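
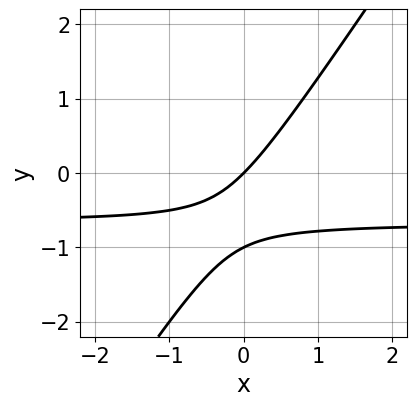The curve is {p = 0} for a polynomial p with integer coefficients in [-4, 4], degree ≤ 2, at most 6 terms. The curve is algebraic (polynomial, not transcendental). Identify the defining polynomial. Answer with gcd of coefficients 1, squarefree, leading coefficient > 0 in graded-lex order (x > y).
First, deg p = 2. A generic line meets the curve in up to 2 points.
Then, checking where it meets the axes: it meets the x-axis at x = 0 (among the integer gridlines); among the integer gridlines, it crosses the y-axis at y ∈ {-1, 0}.
Finally, fitting integer coefficients to these (and the overall shape) gives p.

3*x*y - 2*y^2 + 2*x - 2*y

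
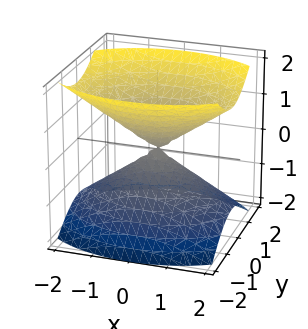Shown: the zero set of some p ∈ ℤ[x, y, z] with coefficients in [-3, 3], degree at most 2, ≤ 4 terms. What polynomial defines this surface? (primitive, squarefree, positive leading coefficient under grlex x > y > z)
First, the picture has 2 separate pieces. They look like related sheets of one shape, so recover p as a whole.
Then, the degree is 2 — two nappes meeting at a single point; a quadric.
Next, symmetries: the y ↦ −y reflection is a symmetry, so y appears only in even powers; mirror symmetry z ↦ −z ⇒ only even powers of z; it's symmetric under x → −x, forcing even powers of x.
Then, reading off the gridlines: it crosses the y-axis at the gridline y = 0; it crosses the x-axis at the gridline x = 0; it meets the z-axis at z = 0 (among the integer gridlines).
Finally, the integer polynomial consistent with all of this is the stated p.

x^2 + 2*y^2 - 2*z^2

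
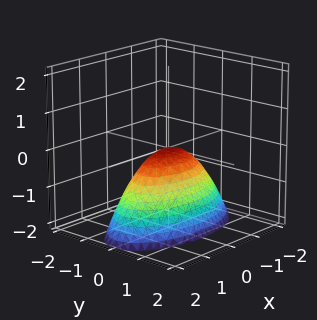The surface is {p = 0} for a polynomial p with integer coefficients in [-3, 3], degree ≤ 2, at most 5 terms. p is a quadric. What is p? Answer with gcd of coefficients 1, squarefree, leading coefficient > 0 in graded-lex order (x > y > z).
x^2 + 3*y^2 + 2*z

(a) Degree: a single bowl opening along one axis; a quadric, so deg p = 2.
(b) Symmetries: it's symmetric under y → −y, forcing even powers of y; the x ↦ −x reflection is a symmetry, so x appears only in even powers.
(c) Observable constraints: one z-axis crossing is at z = 0; it meets the x-axis at x = 0 (among the integer gridlines); it meets the y-axis at y = 0 (among the integer gridlines).
(d) Putting this together gives p.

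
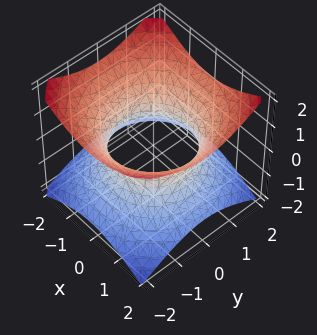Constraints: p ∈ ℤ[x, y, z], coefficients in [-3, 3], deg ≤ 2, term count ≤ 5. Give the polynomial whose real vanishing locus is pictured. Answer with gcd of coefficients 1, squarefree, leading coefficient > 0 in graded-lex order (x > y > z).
2*x^2 + 2*y^2 - 3*z^2 - 3

First, the degree is 2 — the shape is more complex than any degree-1 surface.
Then, symmetries: every cross-section ⟂ z is a circle, so x, y appear only via x² + y².
Then, observable constraints: the surface avoids every integer z-axis point in the box; a circular section at z = 0 has radius between 1 and 2.
Finally, solving for integer coefficients yields p as stated.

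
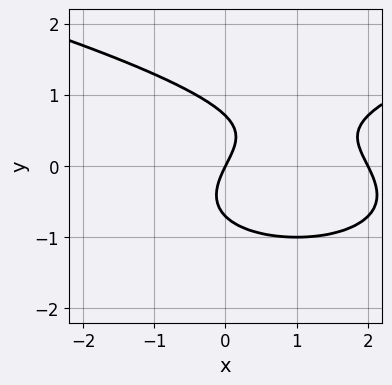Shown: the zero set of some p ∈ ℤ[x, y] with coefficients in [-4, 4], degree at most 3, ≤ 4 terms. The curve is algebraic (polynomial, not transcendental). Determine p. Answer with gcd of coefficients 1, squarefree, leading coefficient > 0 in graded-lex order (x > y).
(a) Degree: the shape is more complex than any degree-2 curve, so deg p = 3.
(b) Reading off the gridlines: one y-axis crossing is at y = 0; the x-axis gridline crossings are at x ∈ {0, 2}.
(c) Solving for integer coefficients yields p as stated.

2*y^3 - x^2 + 2*x - y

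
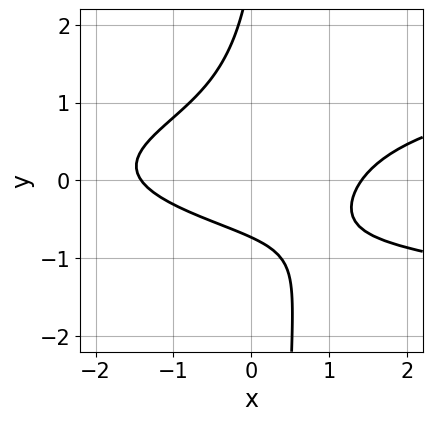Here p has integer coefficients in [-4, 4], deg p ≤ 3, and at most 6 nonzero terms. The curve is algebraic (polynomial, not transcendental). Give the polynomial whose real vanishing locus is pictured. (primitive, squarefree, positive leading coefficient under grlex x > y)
3*x*y^2 - x^2 - y^2 + 2*y + 2

Degree: a generic line meets the curve in up to 3 points, so deg p = 3.
The integer polynomial consistent with all of this is the stated p.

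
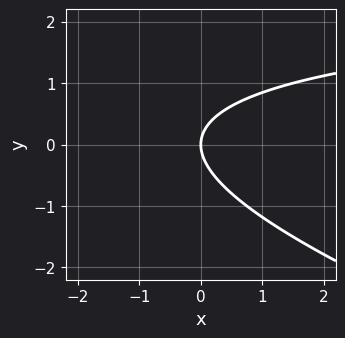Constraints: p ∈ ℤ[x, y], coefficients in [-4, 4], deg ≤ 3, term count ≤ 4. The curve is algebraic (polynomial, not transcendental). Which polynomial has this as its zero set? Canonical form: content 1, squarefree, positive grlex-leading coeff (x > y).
(a) The degree is 2 — a generic line meets the curve in up to 2 points.
(b) From the visible intercepts: one y-axis crossing is at y = 0; it crosses the x-axis at the gridline x = 0.
(c) These observations pin down the coefficients.

x*y + 3*y^2 - 3*x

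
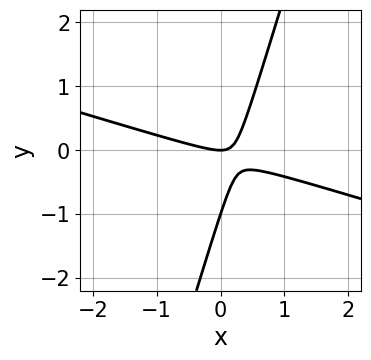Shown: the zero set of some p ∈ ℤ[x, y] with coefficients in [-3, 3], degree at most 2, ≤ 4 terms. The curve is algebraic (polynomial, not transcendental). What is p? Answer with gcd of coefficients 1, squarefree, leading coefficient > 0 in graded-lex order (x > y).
Degree: the shape is more complex than any degree-1 curve, so deg p = 2.
Checking where it meets the axes: the y-axis gridline crossings are at y ∈ {-1, 0}; it meets the x-axis at x = 0 (among the integer gridlines).
Solving for integer coefficients yields p as stated.

x^2 + 3*x*y - y^2 - y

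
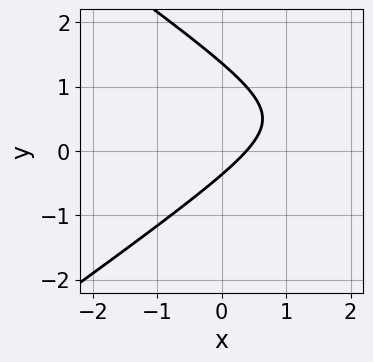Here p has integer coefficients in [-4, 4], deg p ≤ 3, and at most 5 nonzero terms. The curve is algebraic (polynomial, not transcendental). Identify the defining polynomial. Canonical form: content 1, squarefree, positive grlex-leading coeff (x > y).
(a) Degree: the shape is more complex than any degree-1 curve, so deg p = 2.
(b) The integer polynomial consistent with all of this is the stated p.

x^2 - 2*y^2 - 3*x + 2*y + 1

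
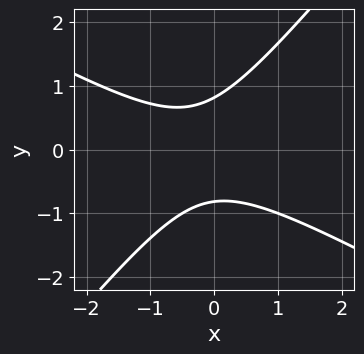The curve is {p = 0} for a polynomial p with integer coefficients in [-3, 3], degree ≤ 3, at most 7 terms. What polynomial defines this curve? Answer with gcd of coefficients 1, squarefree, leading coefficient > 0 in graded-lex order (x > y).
2*x^2 + 2*x*y - 3*y^2 + x + 2

(a) The degree is 2 — no degree-1 curve has this shape.
(b) Reading off the gridlines: the curve avoids every integer x-axis point in the box.
(c) Assembling these constraints gives the stated polynomial.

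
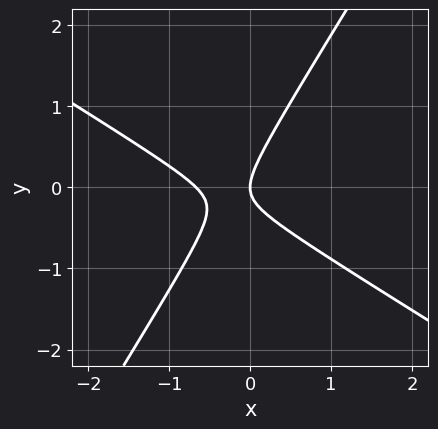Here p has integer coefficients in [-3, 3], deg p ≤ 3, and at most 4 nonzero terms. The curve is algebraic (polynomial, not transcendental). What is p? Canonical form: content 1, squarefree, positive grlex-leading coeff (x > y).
Degree: a generic line meets the curve in up to 2 points, so deg p = 2.
From the axis intercepts and sections: it crosses the x-axis at the gridline x = 0; it meets the y-axis at y = 0 (among the integer gridlines).
The integer polynomial consistent with all of this is the stated p.

3*x^2 + 3*x*y - 3*y^2 + 2*x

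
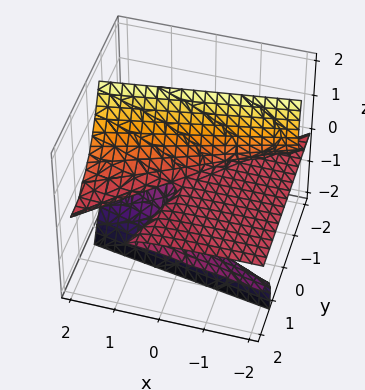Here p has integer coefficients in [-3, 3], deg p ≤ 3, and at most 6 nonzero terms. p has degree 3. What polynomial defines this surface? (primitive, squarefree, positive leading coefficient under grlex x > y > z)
3*y*z^2 + z^3 - x*z + y*z

Degree: no degree-2 surface has this shape, so deg p = 3.
Observable constraints: it crosses the z-axis at the gridline z = 0; the visible x-axis segment lies entirely on the surface; the visible y-axis segment lies entirely on the surface.
The integer polynomial consistent with all of this is the stated p.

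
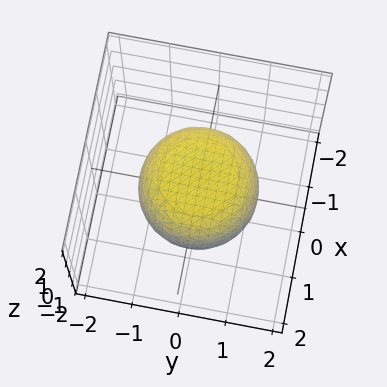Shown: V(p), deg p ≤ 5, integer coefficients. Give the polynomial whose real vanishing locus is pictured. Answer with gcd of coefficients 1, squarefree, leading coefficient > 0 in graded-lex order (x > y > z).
2*x^4 + 4*x^2*y^2 + 2*y^4 - x^2 - y^2 + 3*z^2 - 3

Degree: a generic line meets the surface in up to 4 points, so deg p = 4.
Symmetry: every cross-section ⟂ z is a circle, so x, y appear only via x² + y².
From the visible intercepts: among the integer gridlines, it crosses the z-axis at z ∈ {-1, 1}; a circular section at z = -1 has radius between 0 and 1.
Together with the visible shape, these determine p as stated.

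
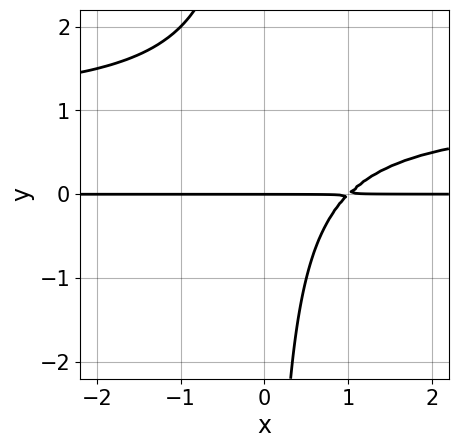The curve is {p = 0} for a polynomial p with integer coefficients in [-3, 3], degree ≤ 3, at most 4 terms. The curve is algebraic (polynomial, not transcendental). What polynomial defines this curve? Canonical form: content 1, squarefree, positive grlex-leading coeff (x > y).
x*y^2 - x*y + y

(a) Degree: a generic line meets the curve in up to 3 points, so deg p = 3.
(b) Against the integer gridlines: the visible x-axis segment lies entirely on the curve; it meets the y-axis at y = 0 (among the integer gridlines).
(c) These observations pin down the coefficients.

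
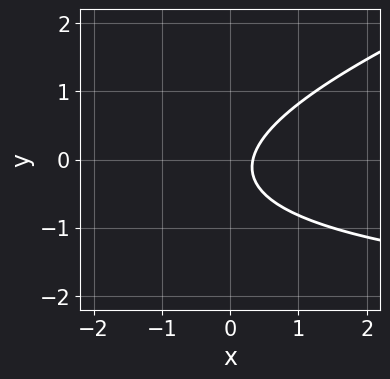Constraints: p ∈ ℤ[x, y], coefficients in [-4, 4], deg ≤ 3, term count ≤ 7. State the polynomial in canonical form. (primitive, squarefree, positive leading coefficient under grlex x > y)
x*y - 3*y^2 + 3*x - y - 1

1. deg p = 2. No degree-1 curve has this shape.
2. Observable constraints: no y-intercept at any integer in the box.
3. Fitting integer coefficients to these (and the overall shape) gives p.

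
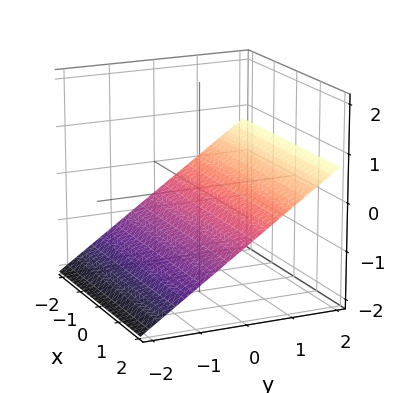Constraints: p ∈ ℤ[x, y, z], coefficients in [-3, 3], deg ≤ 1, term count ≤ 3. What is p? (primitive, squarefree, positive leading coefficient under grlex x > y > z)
1. The degree is 1 — the surface is flat (a plane).
2. From the visible intercepts: it crosses the y-axis at the gridline y = 1; the surface avoids every integer x-axis point in the box.
3. Solving for integer coefficients yields p as stated.

2*y - 3*z - 2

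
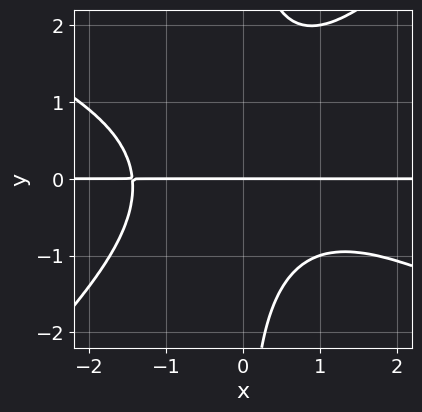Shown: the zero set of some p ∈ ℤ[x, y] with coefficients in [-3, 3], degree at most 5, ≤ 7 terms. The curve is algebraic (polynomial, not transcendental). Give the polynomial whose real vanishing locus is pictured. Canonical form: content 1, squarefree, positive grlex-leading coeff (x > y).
x^3*y + x^2*y^2 - 2*x*y^3 + x*y^2 + 3*y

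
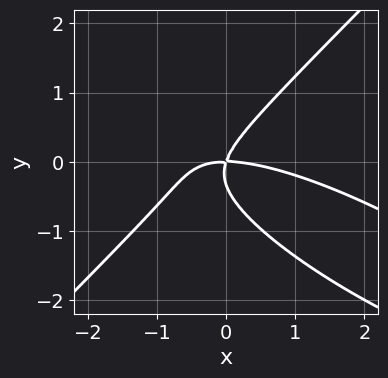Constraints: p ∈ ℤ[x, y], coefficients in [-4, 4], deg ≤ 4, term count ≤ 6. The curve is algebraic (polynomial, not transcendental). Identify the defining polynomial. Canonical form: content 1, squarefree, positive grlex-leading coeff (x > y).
x^3 + 2*x^2*y - 3*y^3 + 3*x*y - y^2

First, degree: no degree-2 curve has this shape, so deg p = 3.
Then, checking where it meets the axes: one y-axis crossing is at y = 0; it crosses the x-axis at the gridline x = 0.
Finally, solving for integer coefficients yields p as stated.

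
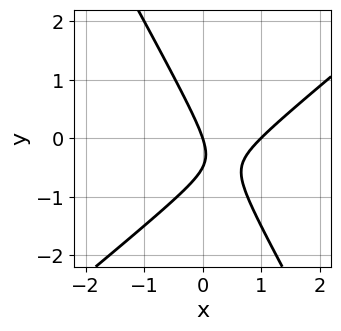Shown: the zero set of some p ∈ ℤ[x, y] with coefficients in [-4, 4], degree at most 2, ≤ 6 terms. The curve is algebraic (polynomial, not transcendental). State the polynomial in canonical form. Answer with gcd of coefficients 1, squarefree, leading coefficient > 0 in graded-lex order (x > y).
3*x^2 - 2*x*y - 2*y^2 - 3*x - y

deg p = 2.
From the axis intercepts and sections: the x-axis gridline crossings are at x ∈ {0, 1}; it meets the y-axis at y = 0 (among the integer gridlines).
Together with the visible shape, these determine p as stated.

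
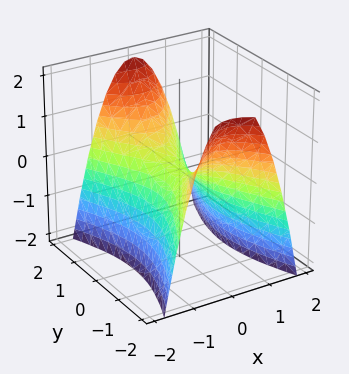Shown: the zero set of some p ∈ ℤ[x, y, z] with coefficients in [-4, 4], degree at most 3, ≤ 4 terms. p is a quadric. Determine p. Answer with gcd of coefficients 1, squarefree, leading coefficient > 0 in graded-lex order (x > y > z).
3*x^2 - y^2 + 2*z

First, deg p = 2. A hyperbolic paraboloid; a quadric.
Then, symmetries: it's symmetric under y → −y, forcing even powers of y; the x ↦ −x reflection is a symmetry, so x appears only in even powers.
Next, from the axis intercepts and sections: one x-axis crossing is at x = 0; it crosses the y-axis at the gridline y = 0.
Finally, matching integer coefficients to the picture gives p.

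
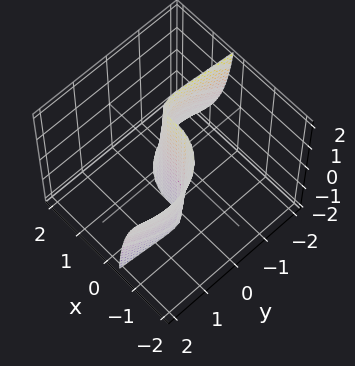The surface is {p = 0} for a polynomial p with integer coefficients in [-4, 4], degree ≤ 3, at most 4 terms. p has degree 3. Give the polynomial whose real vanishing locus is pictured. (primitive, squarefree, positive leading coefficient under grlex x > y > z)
2*x^3 + 2*x*y^2 - 2*x*y*z + 3*y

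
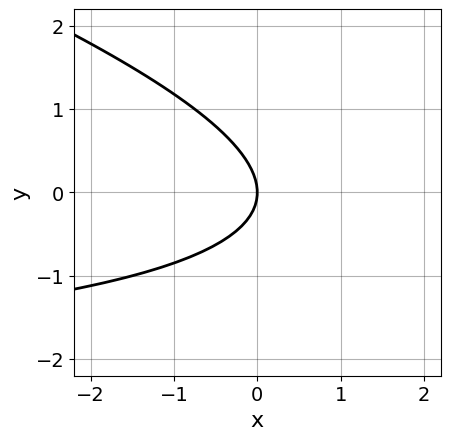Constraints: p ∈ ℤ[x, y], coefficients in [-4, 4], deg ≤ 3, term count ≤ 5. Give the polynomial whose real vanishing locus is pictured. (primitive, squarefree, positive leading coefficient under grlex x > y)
First, deg p = 2. No degree-1 curve has this shape.
Next, reading off the gridlines: one y-axis crossing is at y = 0; it meets the x-axis at x = 0 (among the integer gridlines).
Finally, putting this together gives p.

x*y + 3*y^2 + 3*x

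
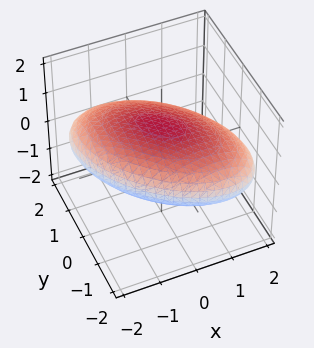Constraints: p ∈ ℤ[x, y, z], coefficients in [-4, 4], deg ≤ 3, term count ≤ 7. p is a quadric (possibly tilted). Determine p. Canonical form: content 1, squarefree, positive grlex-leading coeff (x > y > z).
x^2 + x*y + y^2 + 3*z^2 - 3

1. Degree: no degree-1 surface has this shape, so deg p = 2.
2. From the visible intercepts: the z-axis gridline crossings are at z ∈ {-1, 1}.
3. Together with the visible shape, these determine p as stated.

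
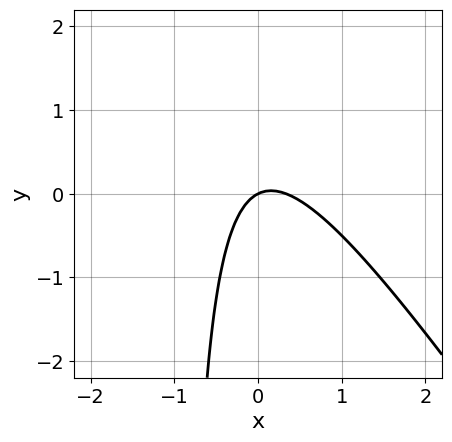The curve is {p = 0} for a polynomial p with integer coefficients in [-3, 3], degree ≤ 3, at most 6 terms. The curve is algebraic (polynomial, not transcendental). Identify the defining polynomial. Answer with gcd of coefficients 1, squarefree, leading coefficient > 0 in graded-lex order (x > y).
3*x^2 + 2*x*y - x + 2*y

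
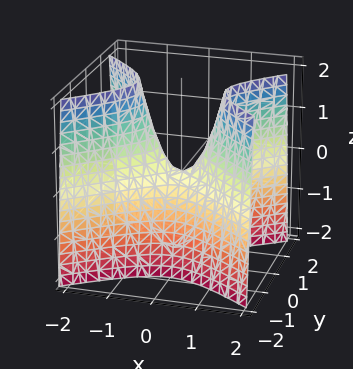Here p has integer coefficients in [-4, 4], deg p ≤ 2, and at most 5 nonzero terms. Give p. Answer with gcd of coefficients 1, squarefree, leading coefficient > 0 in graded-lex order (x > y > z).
2*x^2 - 3*y^2 - z

First, the degree is 2 — a saddle surface; a quadric.
Then, symmetries: mirror symmetry x ↦ −x ⇒ only even powers of x; it's symmetric under y → −y, forcing even powers of y.
Then, from the visible intercepts: it meets the z-axis at z = 0 (among the integer gridlines); it crosses the y-axis at the gridline y = 0; one x-axis crossing is at x = 0.
Finally, assembling these constraints gives the stated polynomial.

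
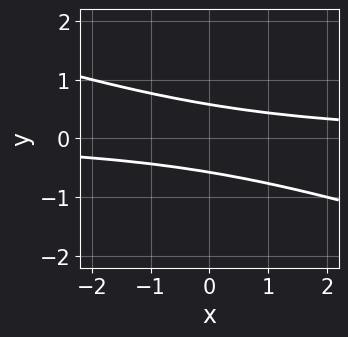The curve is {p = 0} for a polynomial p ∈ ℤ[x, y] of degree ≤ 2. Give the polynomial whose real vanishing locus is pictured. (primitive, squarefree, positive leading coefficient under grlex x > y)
(a) The degree is 2 — a generic line meets the curve in up to 2 points.
(b) Reading off the gridlines: it misses every integer gridline on the x-axis.
(c) Matching integer coefficients to the picture gives p.

x*y + 3*y^2 - 1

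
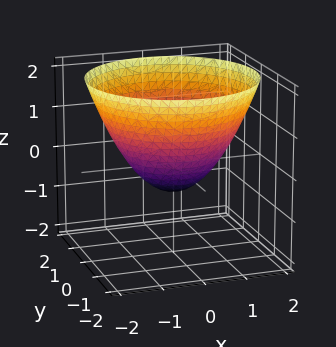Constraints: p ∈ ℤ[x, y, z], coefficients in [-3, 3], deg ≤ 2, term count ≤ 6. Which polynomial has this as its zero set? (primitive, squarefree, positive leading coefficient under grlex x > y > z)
First, deg p = 2. A generic line meets the surface in up to 2 points.
Then, symmetry: every cross-section ⟂ z is a circle, so x, y appear only via x² + y².
Then, reading off the gridlines: the x-axis gridline crossings are at x ∈ {-1, 1}; a circular section at z = 1 has radius between 1 and 2; the y-axis gridline crossings are at y ∈ {-1, 1}.
Finally, solving for integer coefficients yields p as stated.

2*x^2 + 2*y^2 - 3*z - 2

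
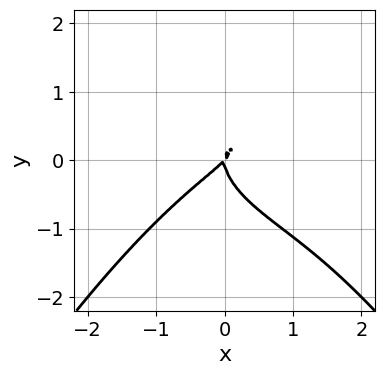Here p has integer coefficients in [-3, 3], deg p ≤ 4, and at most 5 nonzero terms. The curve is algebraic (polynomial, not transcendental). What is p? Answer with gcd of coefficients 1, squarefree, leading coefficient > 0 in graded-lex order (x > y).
x^4 - x^3 + 3*y^3 + 2*x^2 - 2*x*y

(a) Degree: a generic line meets the curve in up to 4 points, so deg p = 4.
(b) Checking where it meets the axes: it meets the y-axis at y = 0 (among the integer gridlines); it meets the x-axis at x = 0 (among the integer gridlines).
(c) These observations pin down the coefficients.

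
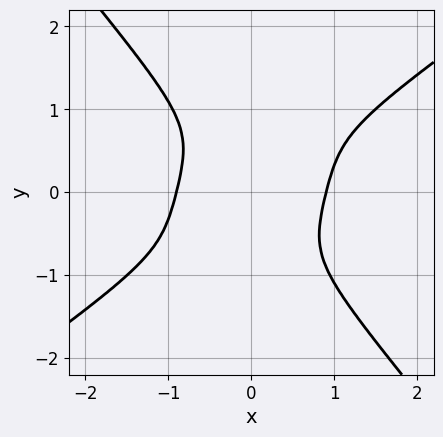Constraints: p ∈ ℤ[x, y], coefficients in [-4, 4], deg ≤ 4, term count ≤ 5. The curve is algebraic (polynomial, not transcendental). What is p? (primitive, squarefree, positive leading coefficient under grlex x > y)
(a) Degree: the shape is more complex than any degree-3 curve, so deg p = 4.
(b) Reading off the gridlines: no y-intercept at any integer in the box.
(c) Fitting integer coefficients to these (and the overall shape) gives p.

3*x^4 - 3*x^3*y - 3*y^4 - 2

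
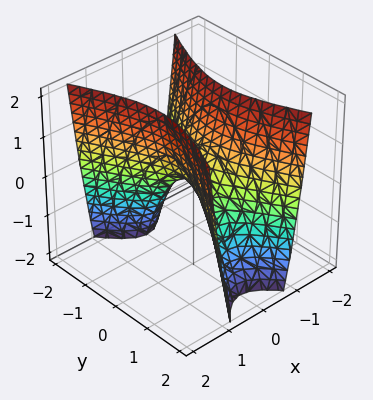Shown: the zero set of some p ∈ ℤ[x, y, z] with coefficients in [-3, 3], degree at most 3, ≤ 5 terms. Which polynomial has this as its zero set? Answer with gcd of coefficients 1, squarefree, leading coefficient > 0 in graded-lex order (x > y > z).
1. Degree: a saddle surface; a quadric, so deg p = 2.
2. Symmetries: the x ↦ −x reflection is a symmetry, so x appears only in even powers; it's symmetric under y → −y, forcing even powers of y.
3. From the visible intercepts: one x-axis crossing is at x = 0; one y-axis crossing is at y = 0.
4. Matching integer coefficients to the picture gives p.

3*x^2 - y^2 - z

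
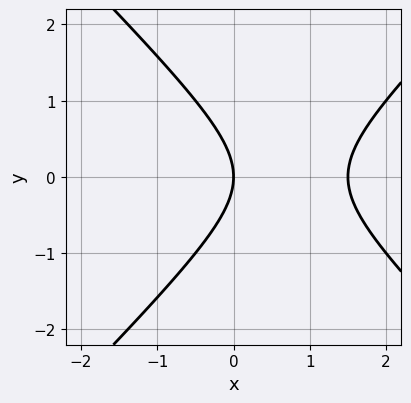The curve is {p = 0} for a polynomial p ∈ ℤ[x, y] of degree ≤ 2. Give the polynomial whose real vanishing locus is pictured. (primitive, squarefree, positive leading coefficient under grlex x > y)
2*x^2 - 2*y^2 - 3*x

1. deg p = 2.
2. Symmetries: mirror symmetry y ↦ −y ⇒ only even powers of y.
3. Checking where it meets the axes: one y-axis crossing is at y = 0; it meets the x-axis at x = 0 (among the integer gridlines).
4. These observations pin down the coefficients.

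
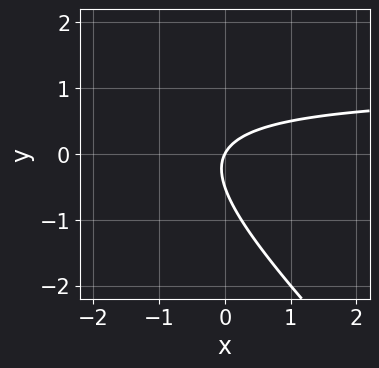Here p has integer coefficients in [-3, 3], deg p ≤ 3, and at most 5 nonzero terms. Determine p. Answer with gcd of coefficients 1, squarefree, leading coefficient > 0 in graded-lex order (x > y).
(a) Degree: the shape is more complex than any degree-1 curve, so deg p = 2.
(b) Observable constraints: it crosses the x-axis at the gridline x = 0; it meets the y-axis at y = 0 (among the integer gridlines).
(c) These observations pin down the coefficients.

2*x*y + 2*y^2 - 2*x + y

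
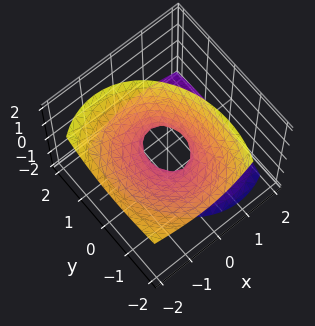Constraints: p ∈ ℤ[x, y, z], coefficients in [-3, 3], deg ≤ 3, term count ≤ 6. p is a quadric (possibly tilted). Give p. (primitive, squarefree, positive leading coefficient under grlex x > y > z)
First, degree: a generic line meets the surface in up to 2 points, so deg p = 2.
Then, from the visible intercepts: the surface avoids every integer z-axis point in the box.
Finally, matching integer coefficients to the picture gives p.

3*x^2 + 3*x*z + 2*y^2 + 2*y*z - 2*z^2 - 1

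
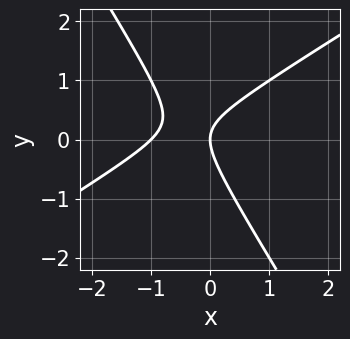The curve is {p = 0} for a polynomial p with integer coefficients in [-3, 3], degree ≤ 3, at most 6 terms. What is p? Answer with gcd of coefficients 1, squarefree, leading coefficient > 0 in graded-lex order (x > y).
x^2 - x*y - y^2 + x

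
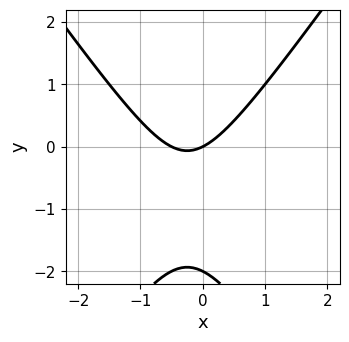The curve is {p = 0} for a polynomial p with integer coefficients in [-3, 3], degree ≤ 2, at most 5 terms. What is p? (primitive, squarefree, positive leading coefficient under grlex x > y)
1. The degree is 2 — no degree-1 curve has this shape.
2. From the axis intercepts and sections: it crosses the x-axis at the gridline x = 0; among the integer gridlines, it crosses the y-axis at y ∈ {-2, 0}.
3. These observations pin down the coefficients.

2*x^2 - y^2 + x - 2*y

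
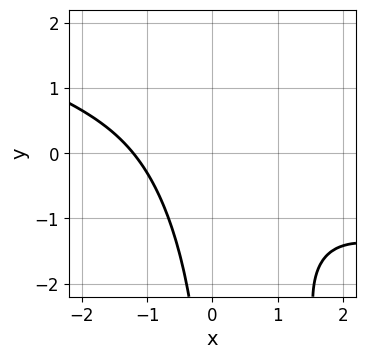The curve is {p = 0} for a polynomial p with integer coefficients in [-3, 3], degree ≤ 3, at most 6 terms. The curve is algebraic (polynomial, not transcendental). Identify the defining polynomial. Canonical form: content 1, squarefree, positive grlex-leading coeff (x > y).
1. Degree: the shape is more complex than any degree-2 curve, so deg p = 3.
2. From the axis intercepts and sections: the curve avoids every integer y-axis point in the box.
3. Assembling these constraints gives the stated polynomial.

x^3 + 3*x^2*y + x*y^2 + x + 3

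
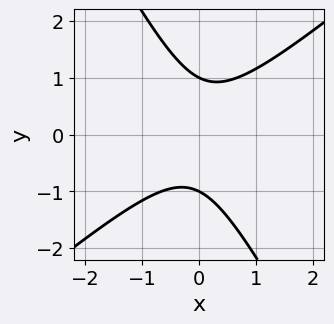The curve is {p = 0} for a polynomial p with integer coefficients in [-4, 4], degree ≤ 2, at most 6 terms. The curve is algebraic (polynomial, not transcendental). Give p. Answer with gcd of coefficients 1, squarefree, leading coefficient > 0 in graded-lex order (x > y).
3*x^2 - 2*x*y - 2*y^2 + 2

First, the degree is 2 — no degree-1 curve has this shape.
Next, from the visible intercepts: it misses every integer gridline on the x-axis; the y-axis gridline crossings are at y ∈ {-1, 1}.
Finally, together with the visible shape, these determine p as stated.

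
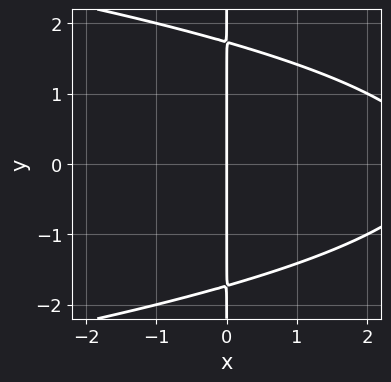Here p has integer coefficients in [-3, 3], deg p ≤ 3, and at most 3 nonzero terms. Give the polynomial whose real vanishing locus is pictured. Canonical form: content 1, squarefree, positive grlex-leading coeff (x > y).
x*y^2 + x^2 - 3*x

1. Degree: the shape is more complex than any degree-2 curve, so deg p = 3.
2. Symmetries: the y ↦ −y reflection is a symmetry, so y appears only in even powers.
3. Checking where it meets the axes: it crosses the x-axis at the gridline x = 0; every point of the y-axis in the box is on the curve.
4. Putting this together gives p.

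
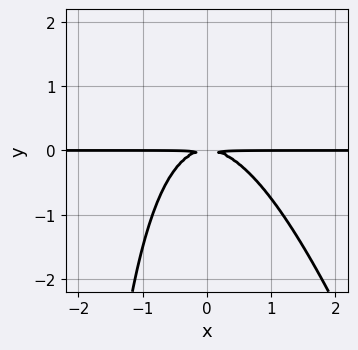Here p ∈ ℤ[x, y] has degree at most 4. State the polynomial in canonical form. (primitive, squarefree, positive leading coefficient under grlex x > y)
3*x^2*y + x*y^2 + 3*y^2

1. Degree: the shape is more complex than any degree-2 curve, so deg p = 3.
2. Against the integer gridlines: every point of the x-axis in the box is on the curve.
3. Fitting integer coefficients to these (and the overall shape) gives p.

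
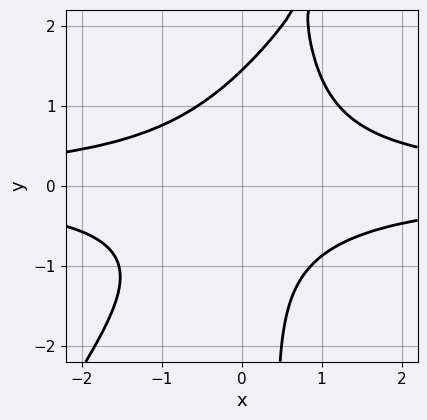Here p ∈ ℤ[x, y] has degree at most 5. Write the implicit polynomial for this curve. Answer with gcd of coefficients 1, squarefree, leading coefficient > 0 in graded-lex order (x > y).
3*x^2*y^2 - 2*x*y^3 + y^3 - 3

First, degree: the shape is more complex than any degree-3 curve, so deg p = 4.
Next, from the axis intercepts and sections: the curve avoids every integer x-axis point in the box.
Finally, these observations pin down the coefficients.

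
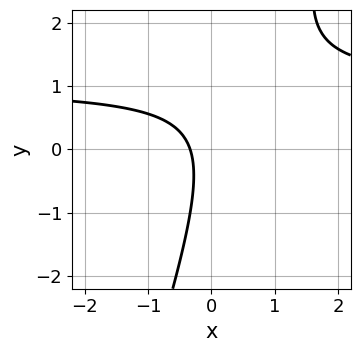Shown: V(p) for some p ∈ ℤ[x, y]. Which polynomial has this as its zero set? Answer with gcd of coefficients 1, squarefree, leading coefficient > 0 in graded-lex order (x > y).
3*x*y - y^2 - 3*x - 1

First, degree: no degree-1 curve has this shape, so deg p = 2.
Then, reading off the gridlines: the curve avoids every integer y-axis point in the box.
Finally, matching integer coefficients to the picture gives p.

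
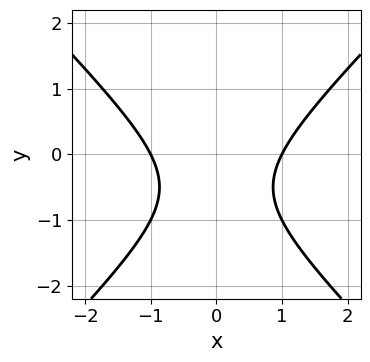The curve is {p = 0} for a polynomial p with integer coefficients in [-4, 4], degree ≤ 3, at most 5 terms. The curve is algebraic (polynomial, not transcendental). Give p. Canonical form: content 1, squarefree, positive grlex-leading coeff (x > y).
x^2 - y^2 - y - 1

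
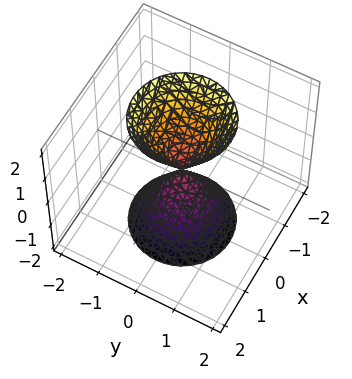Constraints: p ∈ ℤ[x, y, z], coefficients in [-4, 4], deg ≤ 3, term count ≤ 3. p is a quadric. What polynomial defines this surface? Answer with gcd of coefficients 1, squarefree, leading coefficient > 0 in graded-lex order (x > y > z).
First, the picture has 2 separate pieces. Treating them together as one polynomial.
Next, deg p = 2. Two nappes meeting at a single point; a quadric.
Then, symmetry: every cross-section ⟂ z is a circle, so x, y appear only via x² + y²; the z ↦ −z reflection is a symmetry, so z appears only in even powers.
Then, observable constraints: one y-axis crossing is at y = 0; a circular section at z = 1 has radius between 0 and 1; it crosses the z-axis at the gridline z = 0; it meets the x-axis at x = 0 (among the integer gridlines).
Finally, the integer polynomial consistent with all of this is the stated p.

3*x^2 + 3*y^2 - z^2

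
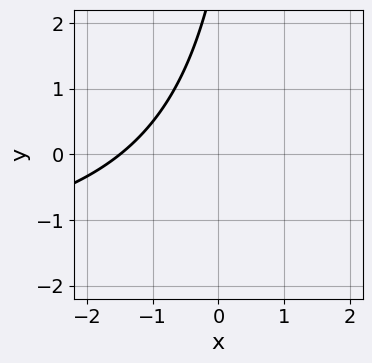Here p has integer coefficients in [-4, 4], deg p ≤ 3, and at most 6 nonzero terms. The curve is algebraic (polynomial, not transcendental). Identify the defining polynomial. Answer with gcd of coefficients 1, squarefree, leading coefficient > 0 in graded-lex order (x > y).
x*y + 2*x - y + 3

(a) deg p = 2. No degree-1 curve has this shape.
(b) Observable constraints: no y-intercept at any integer in the box.
(c) Assembling these constraints gives the stated polynomial.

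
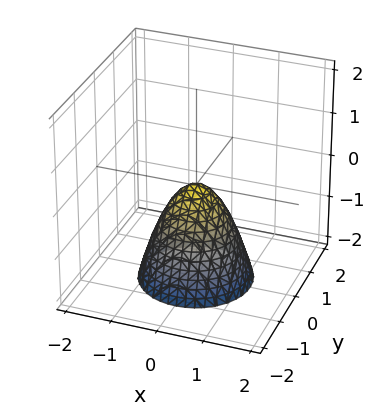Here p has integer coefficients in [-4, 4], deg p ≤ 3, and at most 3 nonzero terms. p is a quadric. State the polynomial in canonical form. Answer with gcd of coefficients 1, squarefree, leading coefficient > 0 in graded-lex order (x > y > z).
First, the degree is 2 — a paraboloid; a quadric.
Then, by symmetry, the z-axis is an axis of rotation, so x and y enter only as x² + y².
Next, against the integer gridlines: it crosses the z-axis at the gridline z = 0; a circular section at z = -2 has radius between 1 and 2; one x-axis crossing is at x = 0.
Finally, putting this together gives p.

3*x^2 + 3*y^2 + 2*z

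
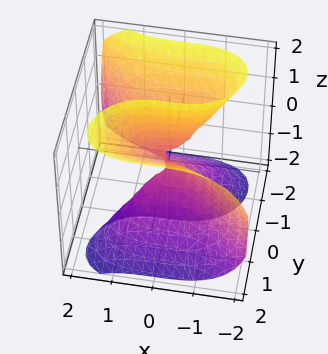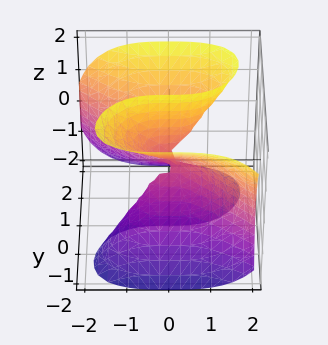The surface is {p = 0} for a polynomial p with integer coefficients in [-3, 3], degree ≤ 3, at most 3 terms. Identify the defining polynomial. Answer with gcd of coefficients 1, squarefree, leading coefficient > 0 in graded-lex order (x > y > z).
2*x^3 + 3*y^3 - 3*y*z^2

First, the degree is 3 — a generic line meets the surface in up to 3 points.
Then, against the integer gridlines: every point of the z-axis in the box is on the surface; it meets the x-axis at x = 0 (among the integer gridlines).
Finally, solving for integer coefficients yields p as stated.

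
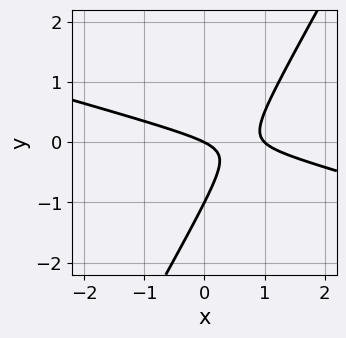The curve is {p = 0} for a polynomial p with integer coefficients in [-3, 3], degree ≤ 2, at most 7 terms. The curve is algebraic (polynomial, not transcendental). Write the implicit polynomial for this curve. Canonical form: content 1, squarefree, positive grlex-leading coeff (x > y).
x^2 + 3*x*y - 2*y^2 - x - 2*y

First, the degree is 2 — no degree-1 curve has this shape.
Next, observable constraints: among the integer gridlines, it crosses the y-axis at y ∈ {-1, 0}; among the integer gridlines, it crosses the x-axis at x ∈ {0, 1}.
Finally, putting this together gives p.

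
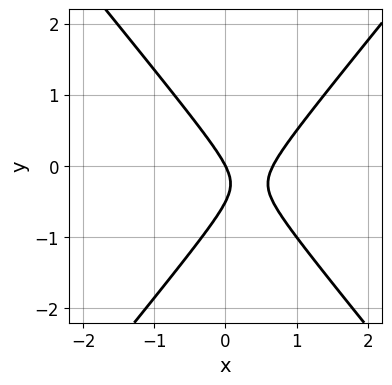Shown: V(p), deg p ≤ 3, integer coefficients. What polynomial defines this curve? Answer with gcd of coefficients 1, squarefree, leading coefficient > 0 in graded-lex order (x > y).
3*x^2 - 2*y^2 - 2*x - y

1. deg p = 2. A generic line meets the curve in up to 2 points.
2. From the axis intercepts and sections: one y-axis crossing is at y = 0; one x-axis crossing is at x = 0.
3. Matching integer coefficients to the picture gives p.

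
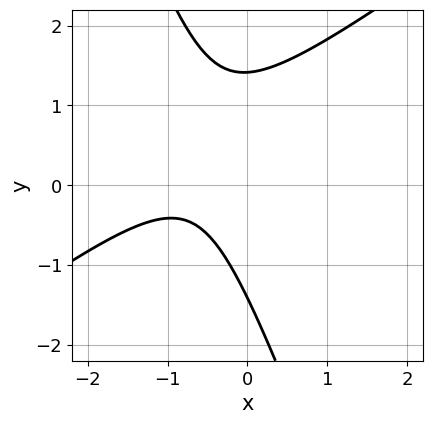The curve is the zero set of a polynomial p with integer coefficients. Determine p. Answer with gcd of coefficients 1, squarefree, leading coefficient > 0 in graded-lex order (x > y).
First, degree: the shape is more complex than any degree-1 curve, so deg p = 2.
Next, observable constraints: it misses every integer gridline on the x-axis.
Finally, the integer polynomial consistent with all of this is the stated p.

2*x^2 - 2*x*y - y^2 + 3*x + 2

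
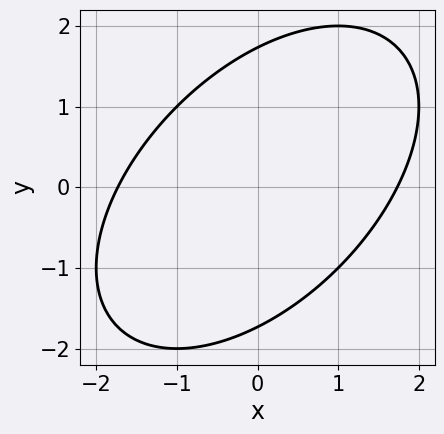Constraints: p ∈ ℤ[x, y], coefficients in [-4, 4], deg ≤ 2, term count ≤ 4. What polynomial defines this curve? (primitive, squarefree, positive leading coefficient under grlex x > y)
x^2 - x*y + y^2 - 3

First, degree: a generic line meets the curve in up to 2 points, so deg p = 2.
Finally, the integer polynomial consistent with all of this is the stated p.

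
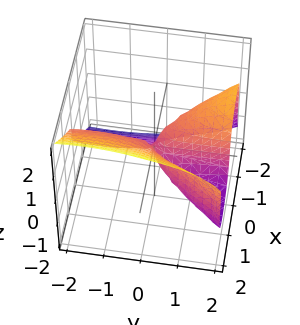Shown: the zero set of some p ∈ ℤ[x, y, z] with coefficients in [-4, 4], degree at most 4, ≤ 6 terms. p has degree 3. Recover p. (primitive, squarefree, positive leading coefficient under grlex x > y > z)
1. deg p = 3. The shape is more complex than any degree-2 surface.
2. From the axis intercepts and sections: one x-axis crossing is at x = 0; it crosses the z-axis at the gridline z = 0.
3. The integer polynomial consistent with all of this is the stated p. Check: (0, -2, 0) on the y-axis lies on the surface, and p(0, -2, 0) = 0. ✓

3*x^3 - x*y^2 - 3*z^3 - 3*x*y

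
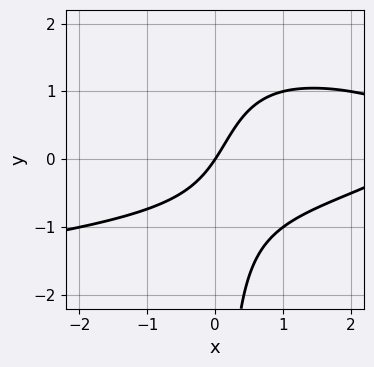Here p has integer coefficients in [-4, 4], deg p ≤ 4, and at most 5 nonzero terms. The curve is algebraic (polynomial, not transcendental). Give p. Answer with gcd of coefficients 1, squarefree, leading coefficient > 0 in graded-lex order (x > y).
The degree is 3 — the shape is more complex than any degree-2 curve.
Observable constraints: one y-axis crossing is at y = 0; one x-axis crossing is at x = 0.
Fitting integer coefficients to these (and the overall shape) gives p.

2*x*y^2 + x^2 - 2*x*y - 3*x + 2*y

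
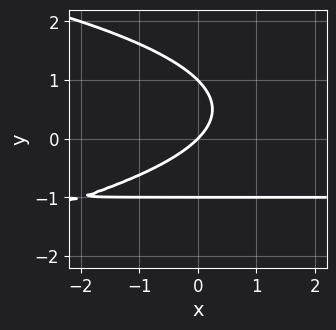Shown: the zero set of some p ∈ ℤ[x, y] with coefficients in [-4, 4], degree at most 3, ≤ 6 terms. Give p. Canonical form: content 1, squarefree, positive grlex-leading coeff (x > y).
y^3 + x*y + x - y

1. The degree is 3 — a generic line meets the curve in up to 3 points.
2. Reading off the gridlines: it crosses the x-axis at the gridline x = 0; the y-axis gridline crossings are at y ∈ {-1, 0, 1}.
3. Solving for integer coefficients yields p as stated.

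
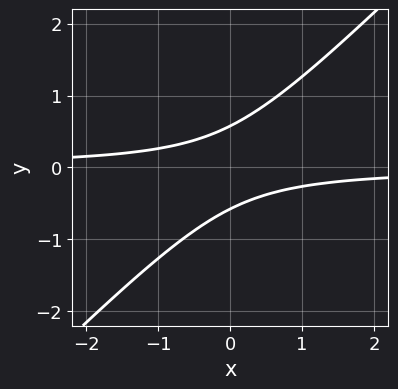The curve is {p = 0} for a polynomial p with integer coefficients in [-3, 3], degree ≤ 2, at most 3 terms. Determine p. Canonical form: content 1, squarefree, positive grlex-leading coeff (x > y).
3*x*y - 3*y^2 + 1

(a) deg p = 2. The shape is more complex than any degree-1 curve.
(b) From the visible intercepts: the curve avoids every integer x-axis point in the box.
(c) Matching integer coefficients to the picture gives p.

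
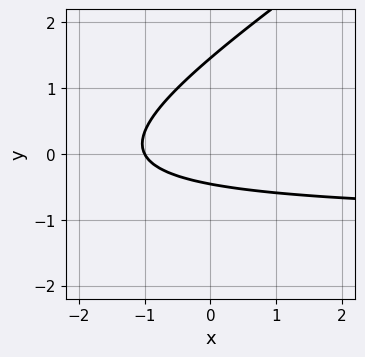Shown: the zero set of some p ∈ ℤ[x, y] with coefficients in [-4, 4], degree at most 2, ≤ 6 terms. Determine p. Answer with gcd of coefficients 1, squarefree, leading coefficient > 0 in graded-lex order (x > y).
1. deg p = 2. No degree-1 curve has this shape.
2. From the axis intercepts and sections: it crosses the x-axis at the gridline x = -1.
3. The integer polynomial consistent with all of this is the stated p.

2*x*y - 3*y^2 + 2*x + 3*y + 2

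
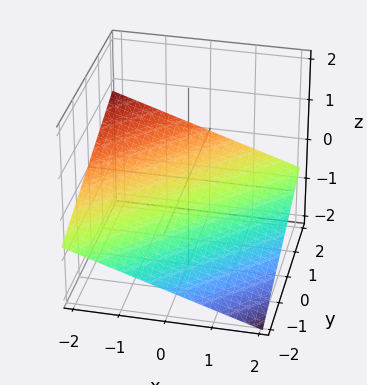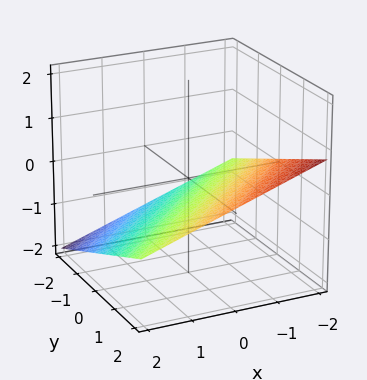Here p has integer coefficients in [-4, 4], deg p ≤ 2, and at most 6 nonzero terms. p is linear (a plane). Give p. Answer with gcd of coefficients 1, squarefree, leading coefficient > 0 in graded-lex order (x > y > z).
First, the degree is 1 — the surface is flat (a plane).
Then, reading off the gridlines: it meets the x-axis at x = -2 (among the integer gridlines); one y-axis crossing is at y = 2.
Finally, solving for integer coefficients yields p as stated.

x - y + 3*z + 2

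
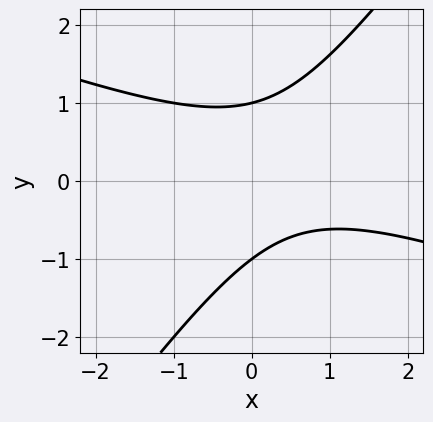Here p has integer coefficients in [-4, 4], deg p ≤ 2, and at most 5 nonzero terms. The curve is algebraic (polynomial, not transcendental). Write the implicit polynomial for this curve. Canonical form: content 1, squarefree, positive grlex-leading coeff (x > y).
x^2 + 2*x*y - 2*y^2 - x + 2

1. deg p = 2. No degree-1 curve has this shape.
2. Observable constraints: no x-intercept at any integer in the box; among the integer gridlines, it crosses the y-axis at y ∈ {-1, 1}.
3. Putting this together gives p.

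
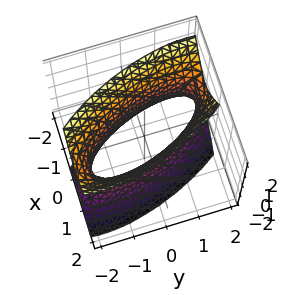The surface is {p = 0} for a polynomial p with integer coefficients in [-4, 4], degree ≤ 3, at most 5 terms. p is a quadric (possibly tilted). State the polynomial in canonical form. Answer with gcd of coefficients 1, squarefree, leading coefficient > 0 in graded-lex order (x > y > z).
3*x^2 + 2*x*y + y^2 - z^2 - 2

First, deg p = 2.
Then, reading off the gridlines: no z-intercept at any integer in the box.
Finally, matching integer coefficients to the picture gives p.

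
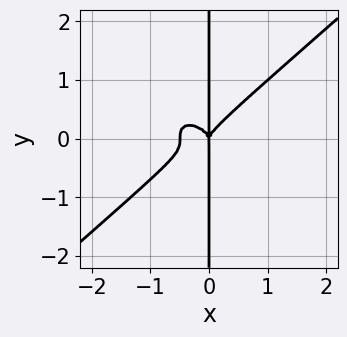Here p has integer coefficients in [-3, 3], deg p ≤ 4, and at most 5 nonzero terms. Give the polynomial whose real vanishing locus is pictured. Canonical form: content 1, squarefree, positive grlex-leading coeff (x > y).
deg p = 4. No degree-3 curve has this shape.
Reading off the gridlines: it crosses the x-axis at the gridline x = 0; every point of the y-axis in the box is on the curve.
Fitting integer coefficients to these (and the overall shape) gives p.

2*x^4 - 3*x*y^3 + x^3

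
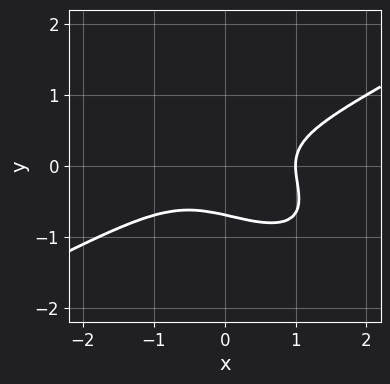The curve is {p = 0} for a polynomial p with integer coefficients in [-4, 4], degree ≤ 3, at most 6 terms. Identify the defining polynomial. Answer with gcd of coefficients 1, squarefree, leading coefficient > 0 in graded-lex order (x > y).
x^3 - 2*x*y^2 - 3*y^3 - 1

First, deg p = 3. No degree-2 curve has this shape.
Next, observable constraints: it meets the x-axis at x = 1 (among the integer gridlines).
Finally, putting this together gives p.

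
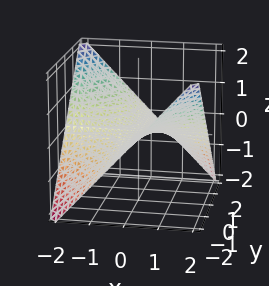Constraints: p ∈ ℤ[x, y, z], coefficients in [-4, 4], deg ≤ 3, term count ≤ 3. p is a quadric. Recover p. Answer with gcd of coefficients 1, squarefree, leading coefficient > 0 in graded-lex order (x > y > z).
x*y + 2*z

deg p = 2.
Against the integer gridlines: the visible x-axis segment lies entirely on the surface; it crosses the z-axis at the gridline z = 0; the visible y-axis segment lies entirely on the surface.
These observations pin down the coefficients.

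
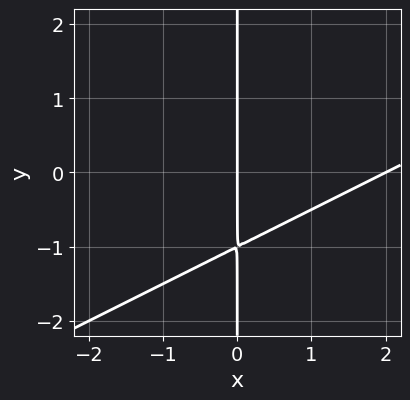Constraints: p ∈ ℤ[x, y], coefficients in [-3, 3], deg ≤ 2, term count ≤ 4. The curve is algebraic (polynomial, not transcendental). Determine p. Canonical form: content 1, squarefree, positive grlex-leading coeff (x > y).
(a) Degree: no degree-1 curve has this shape, so deg p = 2.
(b) Observable constraints: among the integer gridlines, it crosses the x-axis at x ∈ {0, 2}; every point of the y-axis in the box is on the curve.
(c) Assembling these constraints gives the stated polynomial.

x^2 - 2*x*y - 2*x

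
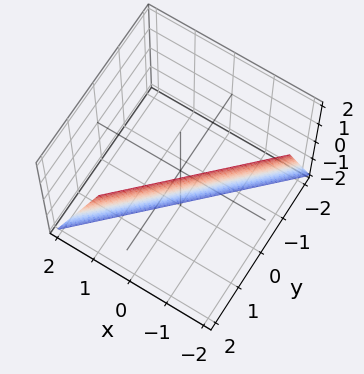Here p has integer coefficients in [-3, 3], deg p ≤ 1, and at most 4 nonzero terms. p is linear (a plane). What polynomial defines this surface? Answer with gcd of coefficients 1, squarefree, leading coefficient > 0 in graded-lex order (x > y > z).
(a) Degree: every cross-section is a straight line — this is a plane, so deg p = 1.
(b) From the visible intercepts: it meets the z-axis at z = -2 (among the integer gridlines).
(c) Putting this together gives p.

3*x - 3*y + z + 2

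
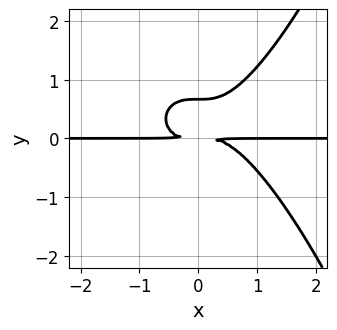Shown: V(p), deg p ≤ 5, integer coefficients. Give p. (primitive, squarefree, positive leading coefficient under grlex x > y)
2*x^3*y - 3*y^3 + 2*y^2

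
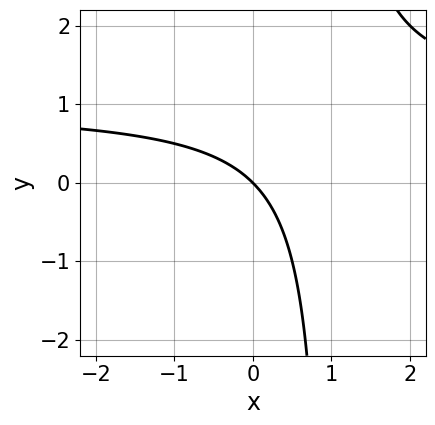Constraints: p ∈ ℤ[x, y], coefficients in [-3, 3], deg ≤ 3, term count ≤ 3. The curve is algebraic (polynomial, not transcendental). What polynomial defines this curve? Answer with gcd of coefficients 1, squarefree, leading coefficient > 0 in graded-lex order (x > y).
The degree is 2 — a generic line meets the curve in up to 2 points.
Checking where it meets the axes: it meets the y-axis at y = 0 (among the integer gridlines); it meets the x-axis at x = 0 (among the integer gridlines).
Solving for integer coefficients yields p as stated.

x*y - x - y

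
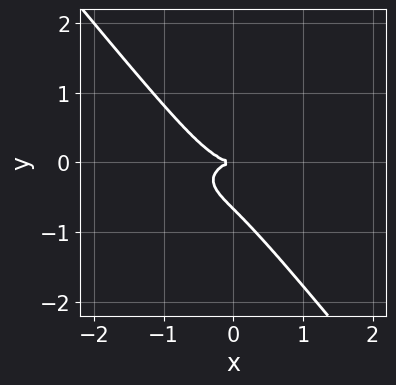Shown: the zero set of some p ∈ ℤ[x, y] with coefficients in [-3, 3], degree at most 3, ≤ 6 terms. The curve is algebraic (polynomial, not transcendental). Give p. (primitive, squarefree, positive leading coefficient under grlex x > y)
x^3 + 3*x*y^2 + 3*y^3 + 2*y^2

(a) deg p = 3. No degree-2 curve has this shape.
(b) Reading off the gridlines: one y-axis crossing is at y = 0; it meets the x-axis at x = 0 (among the integer gridlines).
(c) Putting this together gives p.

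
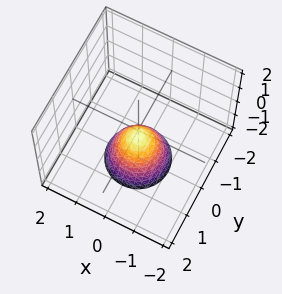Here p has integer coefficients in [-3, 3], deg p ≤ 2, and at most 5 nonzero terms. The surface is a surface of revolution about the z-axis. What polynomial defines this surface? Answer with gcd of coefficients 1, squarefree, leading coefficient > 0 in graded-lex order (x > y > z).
3*x^2 + 3*y^2 + 2*z + 1

The degree is 2 — a generic line meets the surface in up to 2 points.
By symmetry, the surface is invariant under rotation about z: p = q(x² + y², z).
Observable constraints: a circular section at z = -2 has radius exactly 1; it misses every integer gridline on the y-axis; the surface avoids every integer x-axis point in the box.
Matching integer coefficients to the picture gives p.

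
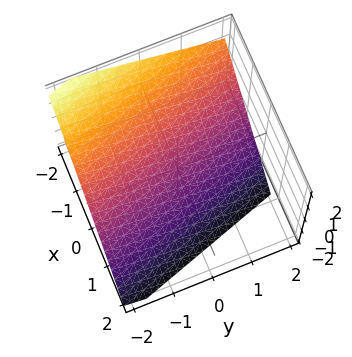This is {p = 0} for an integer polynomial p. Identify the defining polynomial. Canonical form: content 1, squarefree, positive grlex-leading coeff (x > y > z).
3*x + y + 3*z + 2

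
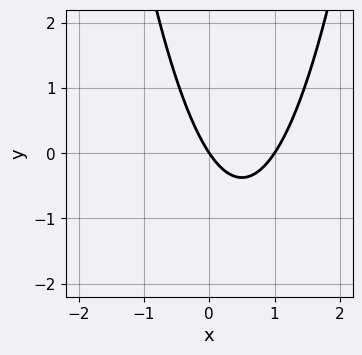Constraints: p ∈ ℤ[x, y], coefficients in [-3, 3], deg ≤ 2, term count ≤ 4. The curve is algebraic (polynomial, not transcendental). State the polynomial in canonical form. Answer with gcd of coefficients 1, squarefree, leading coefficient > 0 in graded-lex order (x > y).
First, deg p = 2. A generic line meets the curve in up to 2 points.
Then, checking where it meets the axes: it crosses the y-axis at the gridline y = 0; among the integer gridlines, it crosses the x-axis at x ∈ {0, 1}.
Finally, fitting integer coefficients to these (and the overall shape) gives p.

3*x^2 - 3*x - 2*y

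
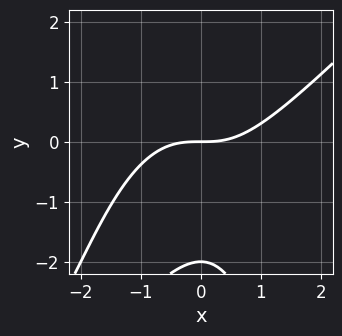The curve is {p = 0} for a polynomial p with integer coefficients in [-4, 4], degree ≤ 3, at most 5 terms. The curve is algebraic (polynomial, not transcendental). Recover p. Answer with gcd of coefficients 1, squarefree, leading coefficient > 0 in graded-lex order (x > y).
x^3 - x^2*y - y^2 - 2*y

1. The degree is 3 — a generic line meets the curve in up to 3 points.
2. Observable constraints: it meets the x-axis at x = 0 (among the integer gridlines); among the integer gridlines, it crosses the y-axis at y ∈ {-2, 0}.
3. Solving for integer coefficients yields p as stated.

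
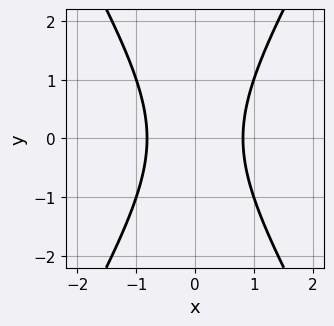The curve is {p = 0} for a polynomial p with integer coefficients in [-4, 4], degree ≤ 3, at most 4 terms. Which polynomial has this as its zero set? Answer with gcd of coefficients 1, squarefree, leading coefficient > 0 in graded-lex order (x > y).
deg p = 2. The shape is more complex than any degree-1 curve.
Symmetries: the x ↦ −x reflection is a symmetry, so x appears only in even powers; the y ↦ −y reflection is a symmetry, so y appears only in even powers.
From the axis intercepts and sections: no y-intercept at any integer in the box.
Solving for integer coefficients yields p as stated.

3*x^2 - y^2 - 2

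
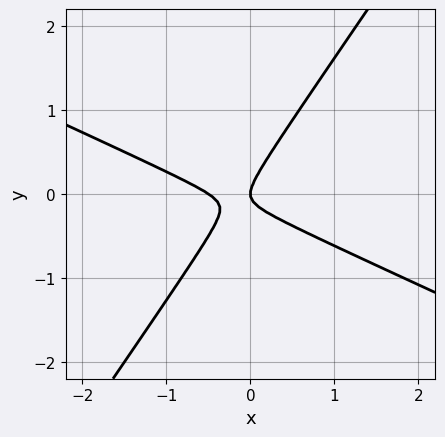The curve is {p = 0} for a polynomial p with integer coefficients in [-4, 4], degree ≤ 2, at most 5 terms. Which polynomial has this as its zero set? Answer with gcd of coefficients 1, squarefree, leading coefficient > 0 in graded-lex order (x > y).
Degree: the shape is more complex than any degree-1 curve, so deg p = 2.
Reading off the gridlines: it meets the x-axis at x = 0 (among the integer gridlines); it crosses the y-axis at the gridline y = 0.
These observations pin down the coefficients.

2*x^2 + 3*x*y - 3*y^2 + x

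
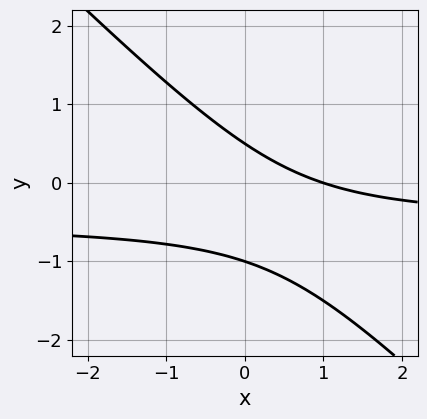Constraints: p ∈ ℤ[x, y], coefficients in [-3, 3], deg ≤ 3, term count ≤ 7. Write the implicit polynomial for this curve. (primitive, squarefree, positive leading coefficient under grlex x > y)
(a) Degree: a generic line meets the curve in up to 2 points, so deg p = 2.
(b) From the visible intercepts: it meets the x-axis at x = 1 (among the integer gridlines); it meets the y-axis at y = -1 (among the integer gridlines).
(c) Solving for integer coefficients yields p as stated.

2*x*y + 2*y^2 + x + y - 1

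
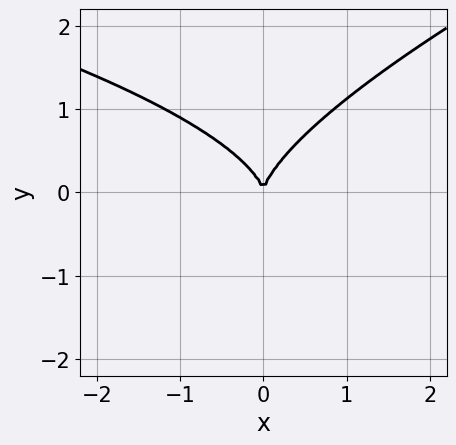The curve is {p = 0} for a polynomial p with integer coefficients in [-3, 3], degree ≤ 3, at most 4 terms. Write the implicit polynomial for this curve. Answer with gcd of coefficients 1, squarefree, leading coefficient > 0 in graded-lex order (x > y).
x*y^2 - 3*y^3 + 3*x^2

1. deg p = 3. No degree-2 curve has this shape.
2. From the axis intercepts and sections: one y-axis crossing is at y = 0; it crosses the x-axis at the gridline x = 0.
3. Fitting integer coefficients to these (and the overall shape) gives p.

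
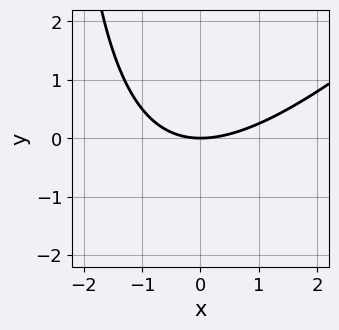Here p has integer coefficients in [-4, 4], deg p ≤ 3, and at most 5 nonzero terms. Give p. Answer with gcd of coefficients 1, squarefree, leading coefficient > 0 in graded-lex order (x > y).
x^2 - x*y - 3*y

(a) The degree is 2 — no degree-1 curve has this shape.
(b) From the axis intercepts and sections: one y-axis crossing is at y = 0; it crosses the x-axis at the gridline x = 0.
(c) Putting this together gives p.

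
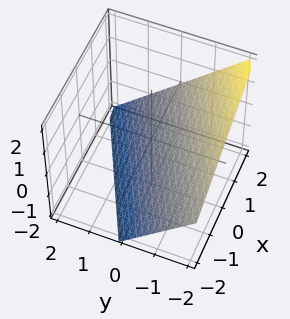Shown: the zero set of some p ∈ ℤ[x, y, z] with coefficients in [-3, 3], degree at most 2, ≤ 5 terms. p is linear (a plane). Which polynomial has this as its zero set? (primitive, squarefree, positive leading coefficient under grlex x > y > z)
x - 2*y - 2*z - 2

1. deg p = 1. The surface is flat (a plane).
2. From the visible intercepts: it meets the z-axis at z = -1 (among the integer gridlines); one x-axis crossing is at x = 2; one y-axis crossing is at y = -1.
3. These observations pin down the coefficients.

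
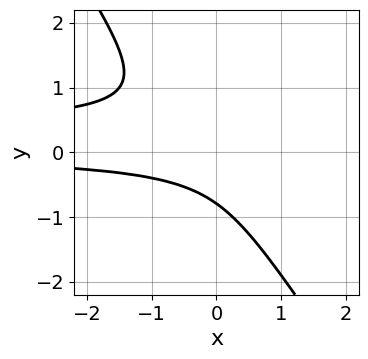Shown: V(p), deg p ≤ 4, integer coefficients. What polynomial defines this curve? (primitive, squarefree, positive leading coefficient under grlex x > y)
3*x*y^2 + 2*y^3 - x*y + 1

First, degree: a generic line meets the curve in up to 3 points, so deg p = 3.
Then, observable constraints: it misses every integer gridline on the x-axis.
Finally, together with the visible shape, these determine p as stated.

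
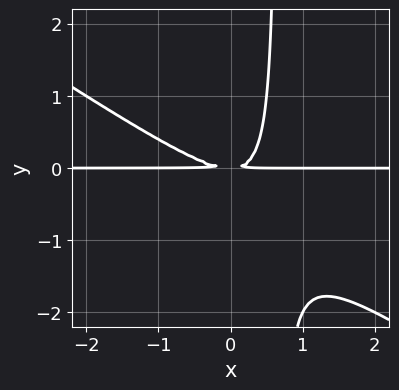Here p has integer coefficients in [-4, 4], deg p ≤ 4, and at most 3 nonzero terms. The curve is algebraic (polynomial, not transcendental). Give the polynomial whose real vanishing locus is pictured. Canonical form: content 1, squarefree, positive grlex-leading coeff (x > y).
2*x^2*y + 3*x*y^2 - 2*y^2

1. deg p = 3. The shape is more complex than any degree-2 curve.
2. Observable constraints: the visible x-axis segment lies entirely on the curve.
3. Fitting integer coefficients to these (and the overall shape) gives p.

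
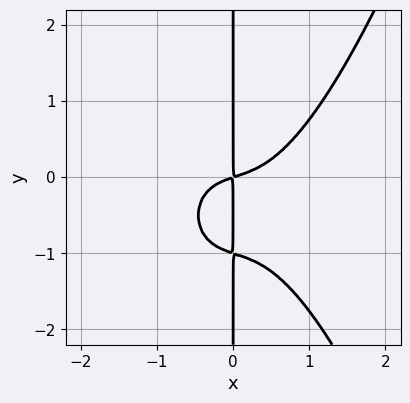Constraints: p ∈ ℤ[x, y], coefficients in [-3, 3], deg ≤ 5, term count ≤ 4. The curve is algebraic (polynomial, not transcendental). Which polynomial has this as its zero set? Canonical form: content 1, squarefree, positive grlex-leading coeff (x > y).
First, the degree is 4 — no degree-3 curve has this shape.
Next, from the axis intercepts and sections: every point of the y-axis in the box is on the curve.
Finally, fitting integer coefficients to these (and the overall shape) gives p.

3*x^4 - 3*x*y^2 + x^2 - 3*x*y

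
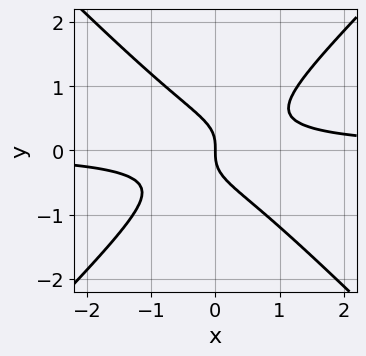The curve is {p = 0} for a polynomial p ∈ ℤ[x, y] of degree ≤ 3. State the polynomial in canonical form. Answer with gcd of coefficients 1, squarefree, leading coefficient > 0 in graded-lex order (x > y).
2*x^2*y - 2*y^3 - x

(a) The degree is 3 — the shape is more complex than any degree-2 curve.
(b) Against the integer gridlines: it crosses the y-axis at the gridline y = 0; it crosses the x-axis at the gridline x = 0.
(c) Together with the visible shape, these determine p as stated.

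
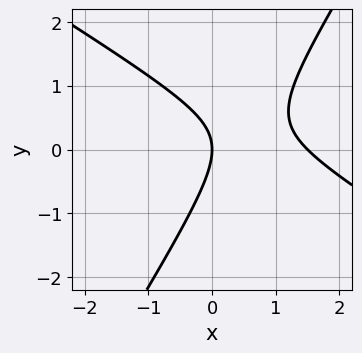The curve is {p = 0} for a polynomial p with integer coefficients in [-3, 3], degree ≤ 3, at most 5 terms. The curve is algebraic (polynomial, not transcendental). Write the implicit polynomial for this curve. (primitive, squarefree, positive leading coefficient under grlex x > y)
First, deg p = 2. No degree-1 curve has this shape.
Then, observable constraints: it meets the y-axis at y = 0 (among the integer gridlines); it crosses the x-axis at the gridline x = 0.
Finally, these observations pin down the coefficients.

2*x^2 + 2*x*y - 2*y^2 - 3*x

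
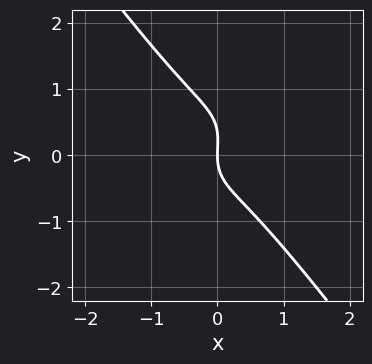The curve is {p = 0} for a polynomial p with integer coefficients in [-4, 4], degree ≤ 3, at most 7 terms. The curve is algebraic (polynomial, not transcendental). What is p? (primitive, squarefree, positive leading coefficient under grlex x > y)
3*x^3 - 3*x^2*y + 3*y^3 - y^2 + 3*x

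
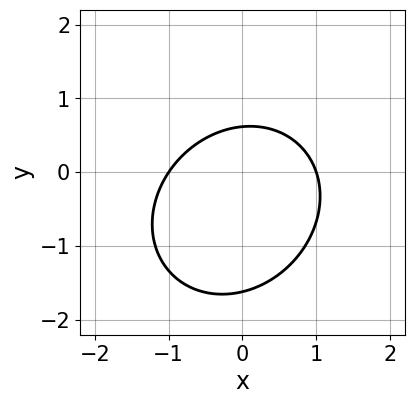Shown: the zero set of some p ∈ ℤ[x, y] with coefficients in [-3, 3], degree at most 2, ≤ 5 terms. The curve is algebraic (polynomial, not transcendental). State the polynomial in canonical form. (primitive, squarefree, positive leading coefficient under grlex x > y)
3*x^2 - x*y + 3*y^2 + 3*y - 3

(a) The degree is 2 — no degree-1 curve has this shape.
(b) Against the integer gridlines: the x-axis gridline crossings are at x ∈ {-1, 1}.
(c) The integer polynomial consistent with all of this is the stated p.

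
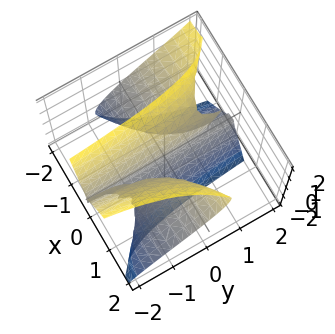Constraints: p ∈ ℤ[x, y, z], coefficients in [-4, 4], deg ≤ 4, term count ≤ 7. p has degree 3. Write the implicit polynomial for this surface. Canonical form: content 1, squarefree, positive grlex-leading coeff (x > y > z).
3*x^2*y - 3*x^2*z + x*z^2 + z^3 + x

The degree is 3 — no degree-2 surface has this shape.
From the axis intercepts and sections: it crosses the z-axis at the gridline z = 0; it meets the x-axis at x = 0 (among the integer gridlines); the visible y-axis segment lies entirely on the surface.
Assembling these constraints gives the stated polynomial.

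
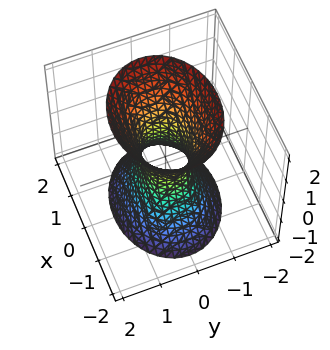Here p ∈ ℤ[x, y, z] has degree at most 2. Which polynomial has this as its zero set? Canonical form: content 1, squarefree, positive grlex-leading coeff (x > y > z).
2*x^2 + 3*y^2 - z^2 - 1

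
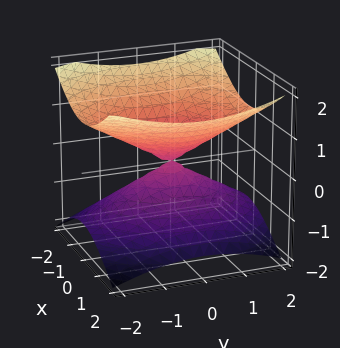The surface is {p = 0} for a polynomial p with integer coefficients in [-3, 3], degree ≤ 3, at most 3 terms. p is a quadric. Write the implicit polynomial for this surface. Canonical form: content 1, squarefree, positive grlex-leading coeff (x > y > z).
2*x^2 + y^2 - 3*z^2

1. Degree: two nappes meeting at a single point; a quadric, so deg p = 2.
2. Symmetries: it's symmetric under z → −z, forcing even powers of z; mirror symmetry y ↦ −y ⇒ only even powers of y; it's symmetric under x → −x, forcing even powers of x.
3. Reading off the gridlines: it meets the x-axis at x = 0 (among the integer gridlines); it crosses the z-axis at the gridline z = 0; one y-axis crossing is at y = 0.
4. Putting this together gives p.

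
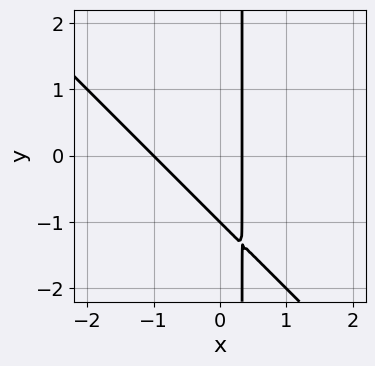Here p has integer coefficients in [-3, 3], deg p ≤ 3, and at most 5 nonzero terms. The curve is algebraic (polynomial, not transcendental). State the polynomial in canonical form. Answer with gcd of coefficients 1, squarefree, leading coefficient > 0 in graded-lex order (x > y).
1. Degree: no degree-1 curve has this shape, so deg p = 2.
2. Observable constraints: one x-axis crossing is at x = -1; it crosses the y-axis at the gridline y = -1.
3. Together with the visible shape, these determine p as stated.

3*x^2 + 3*x*y + 2*x - y - 1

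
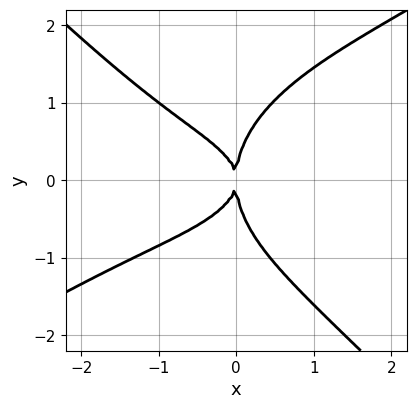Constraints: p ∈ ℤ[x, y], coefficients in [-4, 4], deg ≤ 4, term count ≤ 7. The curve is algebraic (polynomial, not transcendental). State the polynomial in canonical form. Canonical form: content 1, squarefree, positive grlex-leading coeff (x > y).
1. The degree is 4 — a generic line meets the curve in up to 4 points.
2. From the visible intercepts: it meets the x-axis at x = 0 (among the integer gridlines); one y-axis crossing is at y = 0.
3. Matching integer coefficients to the picture gives p.

x^4 - x^3*y - 2*y^4 + 3*x*y^2 + 3*x^2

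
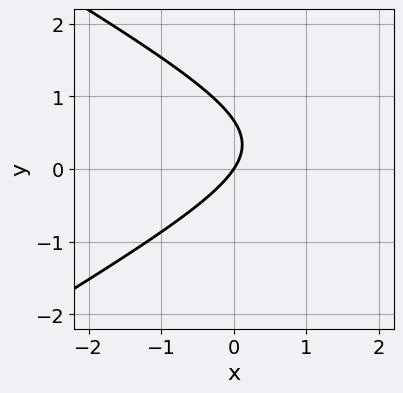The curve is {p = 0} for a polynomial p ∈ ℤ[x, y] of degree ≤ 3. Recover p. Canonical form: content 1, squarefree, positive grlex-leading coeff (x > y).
x^2 - 3*y^2 - 3*x + 2*y

The degree is 2 — the shape is more complex than any degree-1 curve.
Checking where it meets the axes: one y-axis crossing is at y = 0; one x-axis crossing is at x = 0.
Matching integer coefficients to the picture gives p.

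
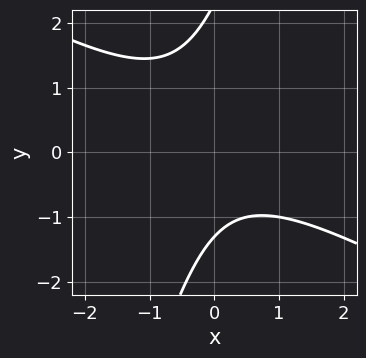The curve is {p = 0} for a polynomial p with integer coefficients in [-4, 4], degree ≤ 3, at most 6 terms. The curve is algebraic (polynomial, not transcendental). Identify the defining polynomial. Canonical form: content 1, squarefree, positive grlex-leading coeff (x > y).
2*x^2 + 3*x*y - y^2 + y + 3

(a) Degree: a generic line meets the curve in up to 2 points, so deg p = 2.
(b) From the visible intercepts: the curve avoids every integer x-axis point in the box.
(c) These observations pin down the coefficients.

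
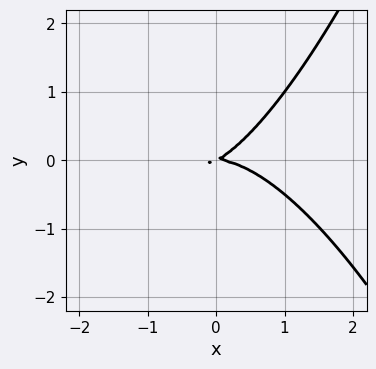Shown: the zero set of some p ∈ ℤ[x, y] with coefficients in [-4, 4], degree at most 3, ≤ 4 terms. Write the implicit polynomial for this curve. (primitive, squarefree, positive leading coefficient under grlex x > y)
x^3 + x*y - 2*y^2

First, deg p = 3.
Then, from the visible intercepts: it meets the x-axis at x = 0 (among the integer gridlines); it crosses the y-axis at the gridline y = 0.
Finally, these observations pin down the coefficients.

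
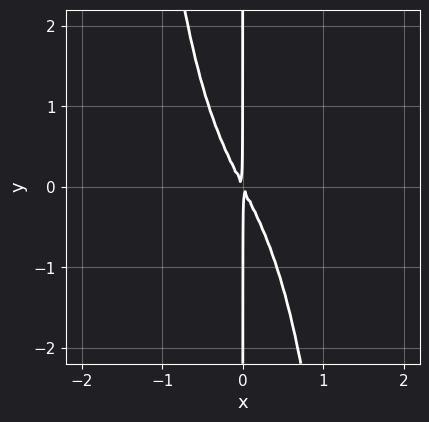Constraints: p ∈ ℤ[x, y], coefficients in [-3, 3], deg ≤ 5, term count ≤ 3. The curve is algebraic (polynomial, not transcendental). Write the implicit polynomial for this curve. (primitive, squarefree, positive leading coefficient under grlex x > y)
2*x^4 + 2*x^2 + x*y

1. deg p = 4. No degree-3 curve has this shape.
2. Observable constraints: every point of the y-axis in the box is on the curve.
3. Fitting integer coefficients to these (and the overall shape) gives p.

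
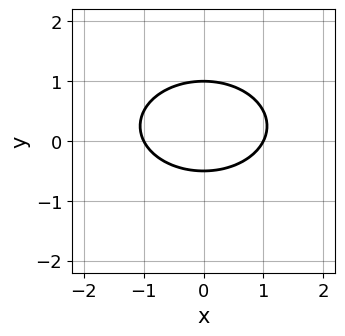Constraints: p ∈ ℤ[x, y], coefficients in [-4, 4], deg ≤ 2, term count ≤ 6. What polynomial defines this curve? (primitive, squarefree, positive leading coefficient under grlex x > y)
1. Degree: no degree-1 curve has this shape, so deg p = 2.
2. Symmetries: it's symmetric under x → −x, forcing even powers of x.
3. Against the integer gridlines: among the integer gridlines, it crosses the x-axis at x ∈ {-1, 1}; it meets the y-axis at y = 1 (among the integer gridlines).
4. Solving for integer coefficients yields p as stated.

x^2 + 2*y^2 - y - 1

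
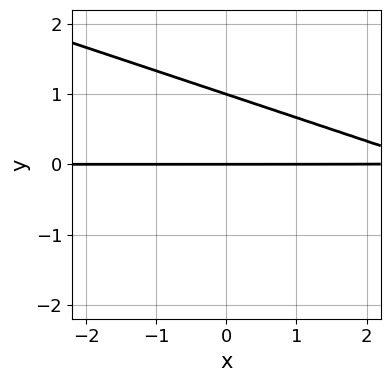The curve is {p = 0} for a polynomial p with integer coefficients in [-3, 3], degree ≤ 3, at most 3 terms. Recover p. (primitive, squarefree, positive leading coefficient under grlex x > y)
x*y + 3*y^2 - 3*y

The degree is 2 — the shape is more complex than any degree-1 curve.
From the axis intercepts and sections: the y-axis gridline crossings are at y ∈ {0, 1}; every point of the x-axis in the box is on the curve.
Putting this together gives p.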